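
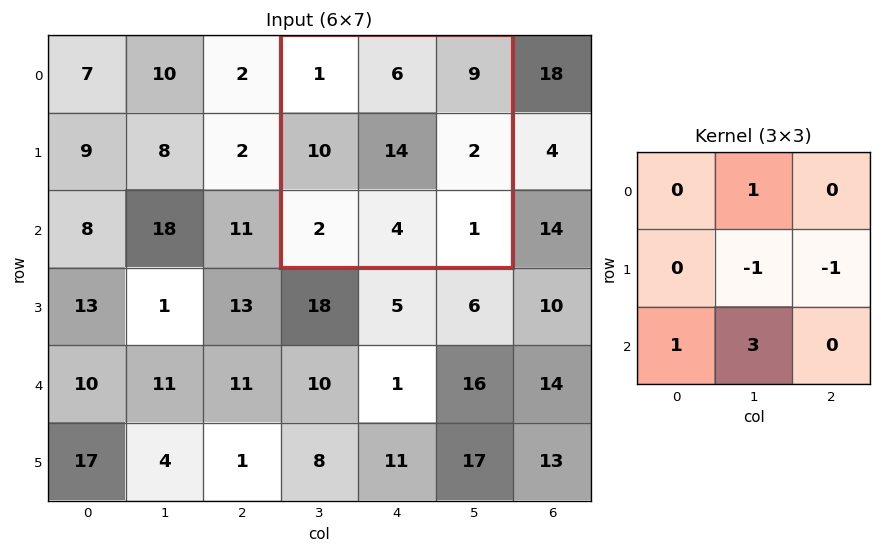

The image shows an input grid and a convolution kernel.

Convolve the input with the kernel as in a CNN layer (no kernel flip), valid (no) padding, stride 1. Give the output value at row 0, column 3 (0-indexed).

The receptive field on the input at this output position is [1 6 9 / 10 14 2 / 2 4 1]. Elementwise product with the kernel and sum: 6·1 + 14·-1 + 2·-1 + 2·1 + 4·3.

4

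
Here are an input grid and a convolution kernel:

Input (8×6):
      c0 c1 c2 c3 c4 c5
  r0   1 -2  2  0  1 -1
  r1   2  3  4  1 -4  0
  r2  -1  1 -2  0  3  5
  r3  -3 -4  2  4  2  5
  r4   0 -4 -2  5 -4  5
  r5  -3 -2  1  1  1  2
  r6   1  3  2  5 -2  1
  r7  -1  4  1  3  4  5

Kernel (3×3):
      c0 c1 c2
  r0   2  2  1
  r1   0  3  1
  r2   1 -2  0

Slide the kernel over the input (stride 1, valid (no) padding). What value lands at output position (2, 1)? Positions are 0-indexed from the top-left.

8

The receptive field on the input at this output position is [1 -2 0 / -4 2 4 / -4 -2 5]. Elementwise product with the kernel and sum: 1·2 + -2·2 + 0·1 + 2·3 + 4·1 + -4·1 + -2·-2.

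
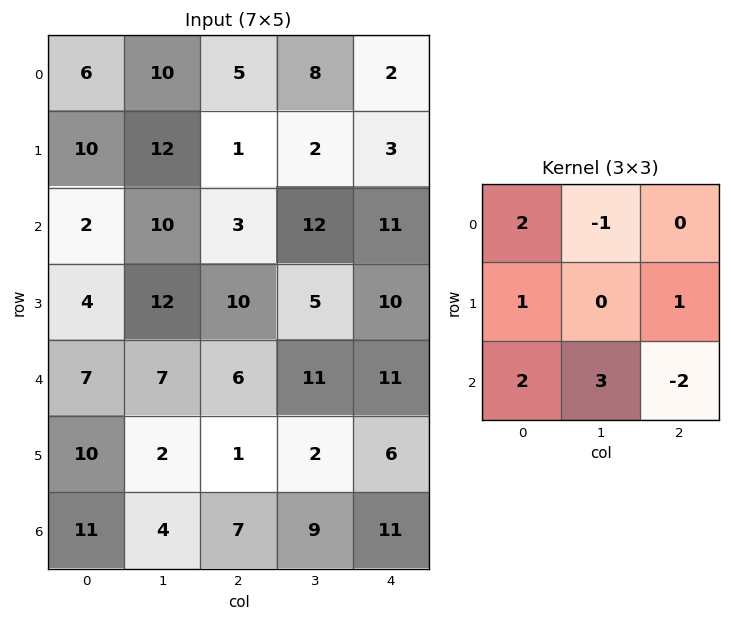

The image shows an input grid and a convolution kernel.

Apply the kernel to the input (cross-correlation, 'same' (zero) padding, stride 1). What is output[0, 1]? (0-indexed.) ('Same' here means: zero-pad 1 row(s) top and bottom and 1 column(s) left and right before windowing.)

65

The receptive field on the zero-padded input at this output position is [0 0 0 / 6 10 5 / 10 12 1]. Elementwise product with the kernel and sum: 0·2 + 0·-1 + 6·1 + 5·1 + 10·2 + 12·3 + 1·-2.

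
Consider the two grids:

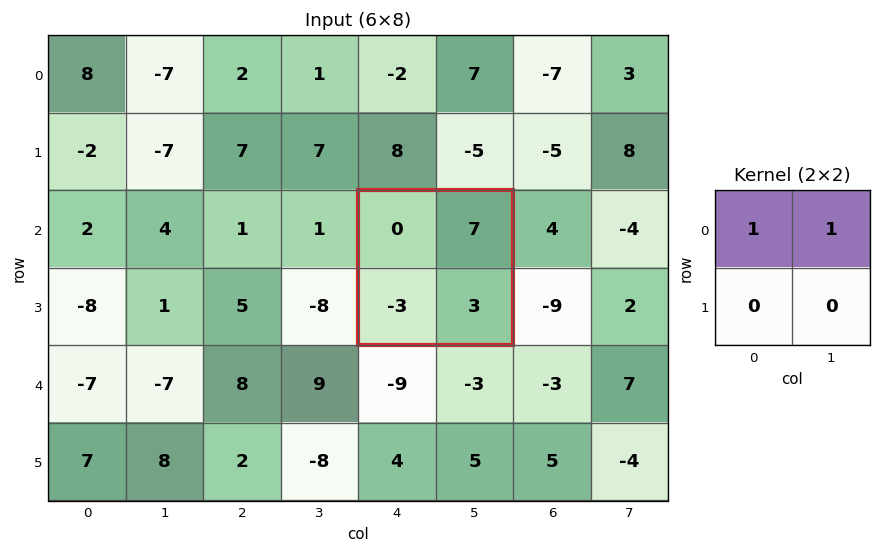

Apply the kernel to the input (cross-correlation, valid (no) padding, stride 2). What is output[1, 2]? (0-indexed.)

7

The receptive field on the input at this output position is [0 7 / -3 3]. Elementwise product with the kernel and sum: 0·1 + 7·1.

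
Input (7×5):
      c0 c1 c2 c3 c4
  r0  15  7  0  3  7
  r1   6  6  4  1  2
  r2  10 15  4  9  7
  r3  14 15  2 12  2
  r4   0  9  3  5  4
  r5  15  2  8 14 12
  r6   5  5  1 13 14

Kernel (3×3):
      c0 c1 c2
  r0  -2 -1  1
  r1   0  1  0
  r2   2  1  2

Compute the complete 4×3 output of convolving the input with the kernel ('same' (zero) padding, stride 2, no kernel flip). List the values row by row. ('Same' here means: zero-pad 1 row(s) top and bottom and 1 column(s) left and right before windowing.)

33 18 11
54 45 29
20 23 18
-8 3 -26

Output[0,0]: The receptive field on the zero-padded input at this output position is [0 0 0 / 0 15 7 / 0 6 6]. Elementwise product with the kernel and sum: 0·-2 + 0·-1 + 0·1 + 15·1 + 0·2 + 6·1 + 6·2.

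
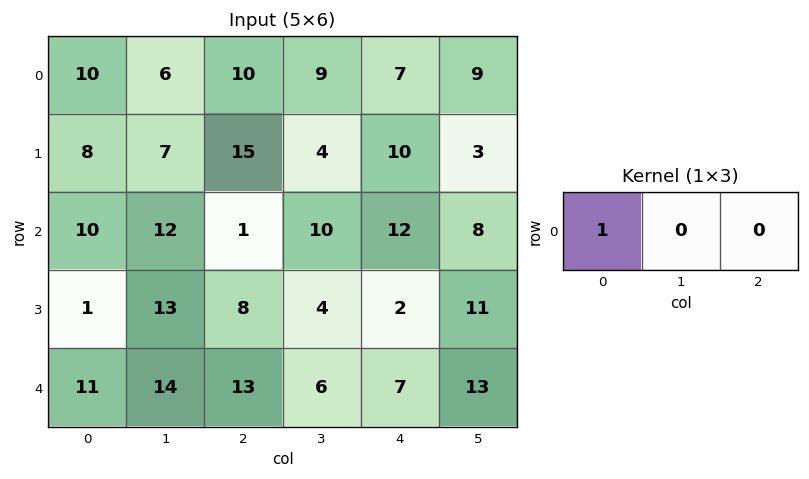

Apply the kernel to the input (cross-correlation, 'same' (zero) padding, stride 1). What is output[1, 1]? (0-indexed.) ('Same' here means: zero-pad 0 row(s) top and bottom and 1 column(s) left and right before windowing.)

8

The receptive field on the zero-padded input at this output position is [8 7 15]. Elementwise product with the kernel and sum: 8·1.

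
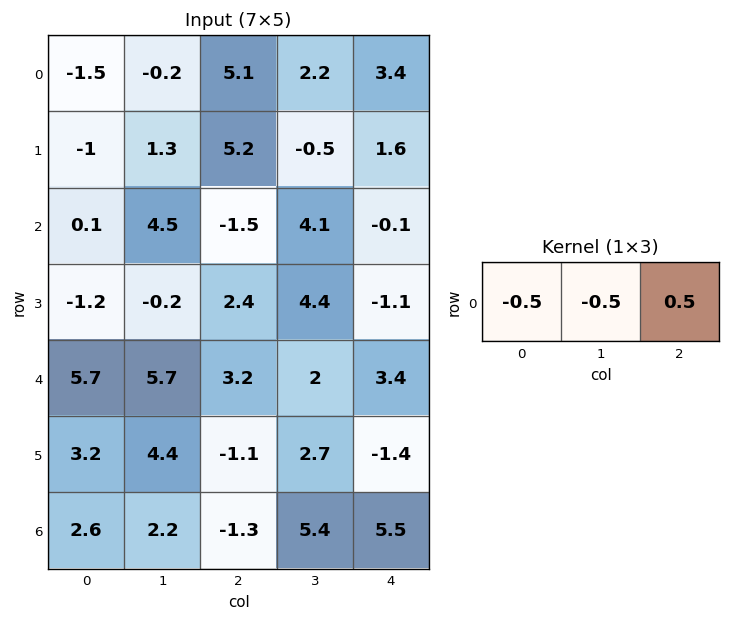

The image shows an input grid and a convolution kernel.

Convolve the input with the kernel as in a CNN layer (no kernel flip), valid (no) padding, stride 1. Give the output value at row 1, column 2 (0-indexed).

-1.55

The receptive field on the input at this output position is [5.2 -0.5 1.6]. Elementwise product with the kernel and sum: 5.2·-0.5 + -0.5·-0.5 + 1.6·0.5.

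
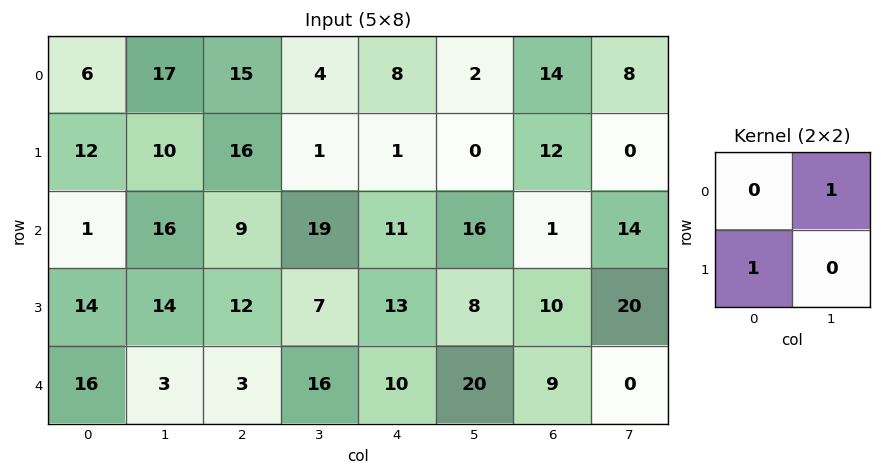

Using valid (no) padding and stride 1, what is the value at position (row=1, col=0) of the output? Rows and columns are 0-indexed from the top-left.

The receptive field on the input at this output position is [12 10 / 1 16]. Elementwise product with the kernel and sum: 10·1 + 1·1.

11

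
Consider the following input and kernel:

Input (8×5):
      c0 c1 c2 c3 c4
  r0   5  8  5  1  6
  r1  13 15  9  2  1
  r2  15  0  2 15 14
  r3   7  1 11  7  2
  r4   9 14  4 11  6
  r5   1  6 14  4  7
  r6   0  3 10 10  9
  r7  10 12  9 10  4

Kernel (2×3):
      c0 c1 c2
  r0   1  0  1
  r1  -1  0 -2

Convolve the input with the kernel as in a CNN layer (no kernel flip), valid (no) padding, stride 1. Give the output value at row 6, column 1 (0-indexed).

-19

The receptive field on the input at this output position is [3 10 10 / 12 9 10]. Elementwise product with the kernel and sum: 3·1 + 10·1 + 12·-1 + 10·-2.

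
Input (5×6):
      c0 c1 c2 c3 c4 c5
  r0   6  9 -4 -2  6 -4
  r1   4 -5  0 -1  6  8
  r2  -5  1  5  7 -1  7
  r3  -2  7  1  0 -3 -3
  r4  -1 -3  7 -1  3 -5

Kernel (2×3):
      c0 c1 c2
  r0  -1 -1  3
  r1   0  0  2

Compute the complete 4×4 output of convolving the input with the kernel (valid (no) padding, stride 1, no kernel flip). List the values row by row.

Output[0,0]: The receptive field on the input at this output position is [6 9 -4 / 4 -5 0]. Elementwise product with the kernel and sum: 6·-1 + 9·-1 + -4·3 + 0·2.

-27 -13 36 0
11 16 17 33
21 15 -21 9
12 -10 -4 -16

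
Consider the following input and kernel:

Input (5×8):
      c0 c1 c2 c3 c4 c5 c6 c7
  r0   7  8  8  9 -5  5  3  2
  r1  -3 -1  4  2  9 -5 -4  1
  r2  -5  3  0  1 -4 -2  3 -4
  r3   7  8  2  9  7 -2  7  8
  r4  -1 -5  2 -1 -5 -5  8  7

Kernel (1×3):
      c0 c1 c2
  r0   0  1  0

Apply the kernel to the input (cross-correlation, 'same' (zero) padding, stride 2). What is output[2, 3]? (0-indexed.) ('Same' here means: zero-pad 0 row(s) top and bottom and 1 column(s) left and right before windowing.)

8

The receptive field on the zero-padded input at this output position is [-5 8 7]. Elementwise product with the kernel and sum: 8·1.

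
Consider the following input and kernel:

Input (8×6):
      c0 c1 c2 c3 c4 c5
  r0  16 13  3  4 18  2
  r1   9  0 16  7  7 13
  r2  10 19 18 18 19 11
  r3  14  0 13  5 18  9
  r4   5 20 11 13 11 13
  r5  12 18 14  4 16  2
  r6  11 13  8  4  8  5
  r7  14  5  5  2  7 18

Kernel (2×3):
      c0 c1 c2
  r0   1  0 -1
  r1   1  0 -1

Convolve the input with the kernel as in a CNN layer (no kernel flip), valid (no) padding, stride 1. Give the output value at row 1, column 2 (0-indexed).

8

The receptive field on the input at this output position is [16 7 7 / 18 18 19]. Elementwise product with the kernel and sum: 16·1 + 7·-1 + 18·1 + 19·-1.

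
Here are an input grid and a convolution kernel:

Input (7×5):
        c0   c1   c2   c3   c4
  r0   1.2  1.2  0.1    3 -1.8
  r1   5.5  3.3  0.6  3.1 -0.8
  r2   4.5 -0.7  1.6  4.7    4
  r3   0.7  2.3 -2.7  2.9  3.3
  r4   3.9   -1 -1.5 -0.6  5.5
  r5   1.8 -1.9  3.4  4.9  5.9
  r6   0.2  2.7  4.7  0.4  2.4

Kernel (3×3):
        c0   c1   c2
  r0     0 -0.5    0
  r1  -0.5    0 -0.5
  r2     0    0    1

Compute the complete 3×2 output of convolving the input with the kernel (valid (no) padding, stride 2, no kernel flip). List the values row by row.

-2.05 2.6
-0.15 2.85
2.6 -1.95

Output[0,0]: The receptive field on the input at this output position is [1.2 1.2 0.1 / 5.5 3.3 0.6 / 4.5 -0.7 1.6]. Elementwise product with the kernel and sum: 1.2·-0.5 + 5.5·-0.5 + 0.6·-0.5 + 1.6·1.
Output[0,1]: The receptive field on the input at this output position is [0.1 3 -1.8 / 0.6 3.1 -0.8 / 1.6 4.7 4]. Elementwise product with the kernel and sum: 3·-0.5 + 0.6·-0.5 + -0.8·-0.5 + 4·1.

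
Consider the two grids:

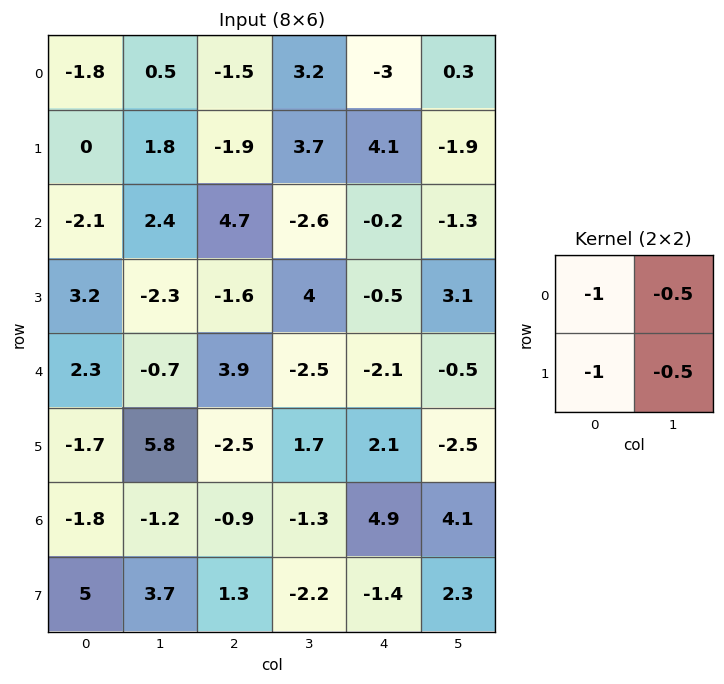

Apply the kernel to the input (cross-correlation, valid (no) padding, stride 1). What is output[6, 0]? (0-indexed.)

-4.45

The receptive field on the input at this output position is [-1.8 -1.2 / 5 3.7]. Elementwise product with the kernel and sum: -1.8·-1 + -1.2·-0.5 + 5·-1 + 3.7·-0.5.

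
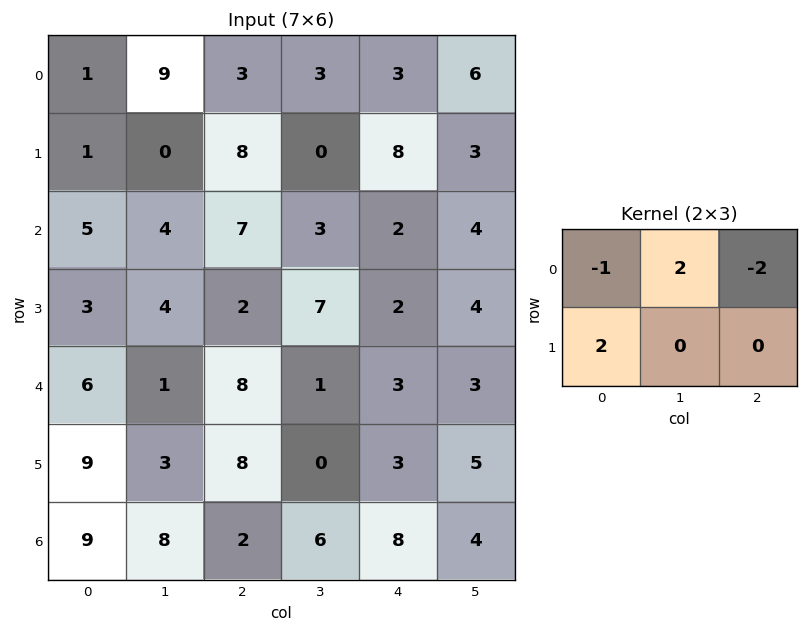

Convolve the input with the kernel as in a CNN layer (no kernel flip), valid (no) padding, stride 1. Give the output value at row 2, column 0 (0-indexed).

The receptive field on the input at this output position is [5 4 7 / 3 4 2]. Elementwise product with the kernel and sum: 5·-1 + 4·2 + 7·-2 + 3·2.

-5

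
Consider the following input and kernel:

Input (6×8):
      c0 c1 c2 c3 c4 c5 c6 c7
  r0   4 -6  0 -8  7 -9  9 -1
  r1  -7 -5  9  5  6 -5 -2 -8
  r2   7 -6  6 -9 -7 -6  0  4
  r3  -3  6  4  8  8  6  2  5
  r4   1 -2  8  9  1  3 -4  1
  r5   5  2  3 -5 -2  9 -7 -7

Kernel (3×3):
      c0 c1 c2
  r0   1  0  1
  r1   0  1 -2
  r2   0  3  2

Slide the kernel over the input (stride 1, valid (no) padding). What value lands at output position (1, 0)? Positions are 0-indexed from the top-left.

The receptive field on the input at this output position is [-7 -5 9 / 7 -6 6 / -3 6 4]. Elementwise product with the kernel and sum: -7·1 + 9·1 + -6·1 + 6·-2 + 6·3 + 4·2.

10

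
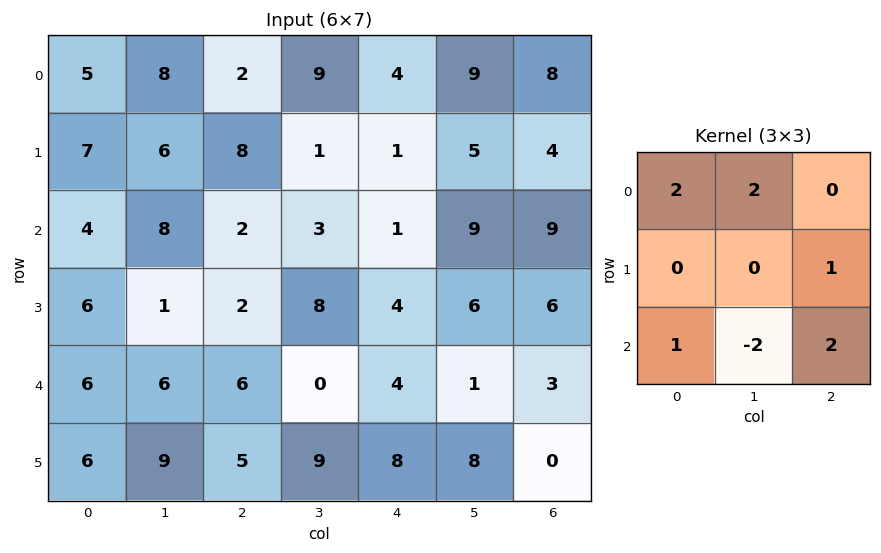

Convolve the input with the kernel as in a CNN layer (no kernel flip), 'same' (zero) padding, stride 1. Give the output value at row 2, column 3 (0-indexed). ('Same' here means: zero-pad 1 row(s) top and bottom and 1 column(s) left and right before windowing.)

13

The receptive field on the zero-padded input at this output position is [8 1 1 / 2 3 1 / 2 8 4]. Elementwise product with the kernel and sum: 8·2 + 1·2 + 1·1 + 2·1 + 8·-2 + 4·2.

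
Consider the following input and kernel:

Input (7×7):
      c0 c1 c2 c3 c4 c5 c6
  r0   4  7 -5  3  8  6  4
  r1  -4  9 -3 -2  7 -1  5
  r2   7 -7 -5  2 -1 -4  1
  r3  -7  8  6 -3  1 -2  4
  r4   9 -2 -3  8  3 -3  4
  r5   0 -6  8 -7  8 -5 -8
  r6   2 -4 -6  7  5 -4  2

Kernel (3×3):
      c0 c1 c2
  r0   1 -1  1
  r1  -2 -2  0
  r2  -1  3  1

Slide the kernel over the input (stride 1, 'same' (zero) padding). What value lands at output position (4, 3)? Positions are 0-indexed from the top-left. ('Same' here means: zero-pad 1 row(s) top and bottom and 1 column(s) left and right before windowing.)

The receptive field on the zero-padded input at this output position is [6 -3 1 / -3 8 3 / 8 -7 8]. Elementwise product with the kernel and sum: 6·1 + -3·-1 + 1·1 + -3·-2 + 8·-2 + 8·-1 + -7·3 + 8·1.

-21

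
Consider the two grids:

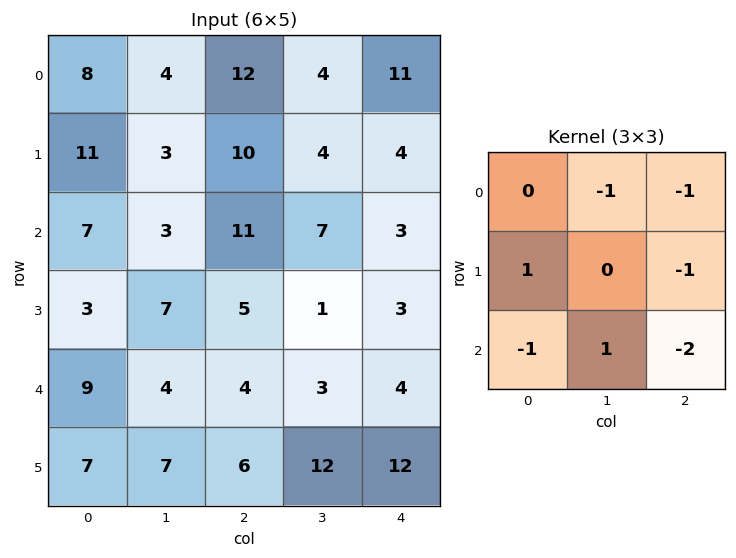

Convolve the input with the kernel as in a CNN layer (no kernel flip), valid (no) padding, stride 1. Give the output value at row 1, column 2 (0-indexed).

The receptive field on the input at this output position is [10 4 4 / 11 7 3 / 5 1 3]. Elementwise product with the kernel and sum: 4·-1 + 4·-1 + 11·1 + 3·-1 + 5·-1 + 1·1 + 3·-2.

-10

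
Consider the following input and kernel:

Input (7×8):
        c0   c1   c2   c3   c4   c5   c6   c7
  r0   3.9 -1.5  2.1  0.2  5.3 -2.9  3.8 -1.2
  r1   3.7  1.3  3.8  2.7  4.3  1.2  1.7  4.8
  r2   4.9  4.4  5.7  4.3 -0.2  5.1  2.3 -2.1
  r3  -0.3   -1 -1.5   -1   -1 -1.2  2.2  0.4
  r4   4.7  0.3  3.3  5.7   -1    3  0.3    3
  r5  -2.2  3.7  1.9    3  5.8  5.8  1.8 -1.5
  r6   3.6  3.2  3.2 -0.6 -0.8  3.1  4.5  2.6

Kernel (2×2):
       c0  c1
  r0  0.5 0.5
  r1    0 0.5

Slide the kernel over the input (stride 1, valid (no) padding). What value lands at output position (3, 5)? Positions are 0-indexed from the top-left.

The receptive field on the input at this output position is [-1.2 2.2 / 3 0.3]. Elementwise product with the kernel and sum: -1.2·0.5 + 2.2·0.5 + 0.3·0.5.

0.65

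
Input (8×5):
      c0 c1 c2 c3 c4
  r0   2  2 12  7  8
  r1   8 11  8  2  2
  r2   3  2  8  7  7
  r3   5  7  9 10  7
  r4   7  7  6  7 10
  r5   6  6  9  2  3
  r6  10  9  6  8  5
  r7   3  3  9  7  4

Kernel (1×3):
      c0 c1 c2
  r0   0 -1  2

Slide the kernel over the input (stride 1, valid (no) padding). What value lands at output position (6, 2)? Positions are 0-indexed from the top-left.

2

The receptive field on the input at this output position is [6 8 5]. Elementwise product with the kernel and sum: 8·-1 + 5·2.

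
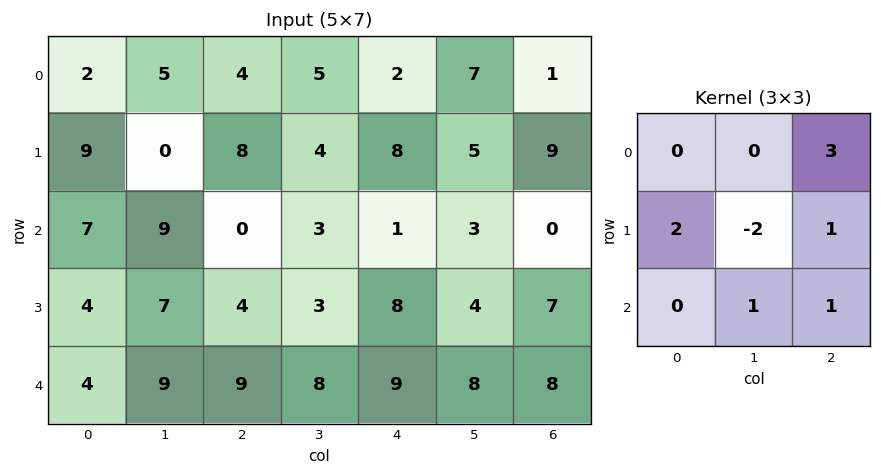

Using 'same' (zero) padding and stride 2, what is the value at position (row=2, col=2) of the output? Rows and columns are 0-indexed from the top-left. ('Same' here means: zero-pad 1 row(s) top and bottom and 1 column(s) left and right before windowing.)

18

The receptive field on the zero-padded input at this output position is [3 8 4 / 8 9 8 / 0 0 0]. Elementwise product with the kernel and sum: 4·3 + 8·2 + 9·-2 + 8·1 + 0·1 + 0·1.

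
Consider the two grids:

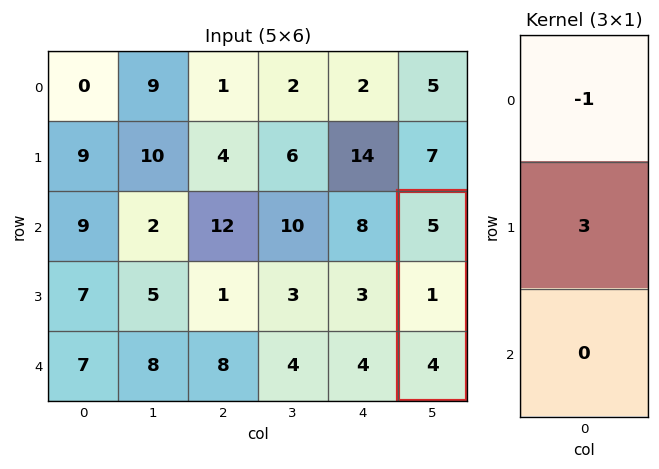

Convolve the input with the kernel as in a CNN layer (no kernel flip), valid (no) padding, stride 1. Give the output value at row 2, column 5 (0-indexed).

The receptive field on the input at this output position is [5 / 1 / 4]. Elementwise product with the kernel and sum: 5·-1 + 1·3.

-2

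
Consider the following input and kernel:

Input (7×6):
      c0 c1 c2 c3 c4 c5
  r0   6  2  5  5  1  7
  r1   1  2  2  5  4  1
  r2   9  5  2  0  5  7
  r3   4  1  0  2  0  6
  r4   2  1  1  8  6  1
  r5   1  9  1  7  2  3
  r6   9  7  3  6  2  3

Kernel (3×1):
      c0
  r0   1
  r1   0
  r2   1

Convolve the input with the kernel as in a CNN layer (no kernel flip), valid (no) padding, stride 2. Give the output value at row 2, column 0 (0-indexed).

The receptive field on the input at this output position is [2 / 1 / 9]. Elementwise product with the kernel and sum: 2·1 + 9·1.

11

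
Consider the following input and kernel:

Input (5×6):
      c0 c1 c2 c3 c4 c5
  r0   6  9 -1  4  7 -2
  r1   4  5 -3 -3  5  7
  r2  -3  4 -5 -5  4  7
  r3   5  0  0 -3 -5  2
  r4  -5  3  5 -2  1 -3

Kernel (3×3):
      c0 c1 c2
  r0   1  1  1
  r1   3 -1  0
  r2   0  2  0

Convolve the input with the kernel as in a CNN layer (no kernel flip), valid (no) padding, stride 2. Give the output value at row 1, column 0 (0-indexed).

17

The receptive field on the input at this output position is [-3 4 -5 / 5 0 0 / -5 3 5]. Elementwise product with the kernel and sum: -3·1 + 4·1 + -5·1 + 5·3 + 0·-1 + 3·2.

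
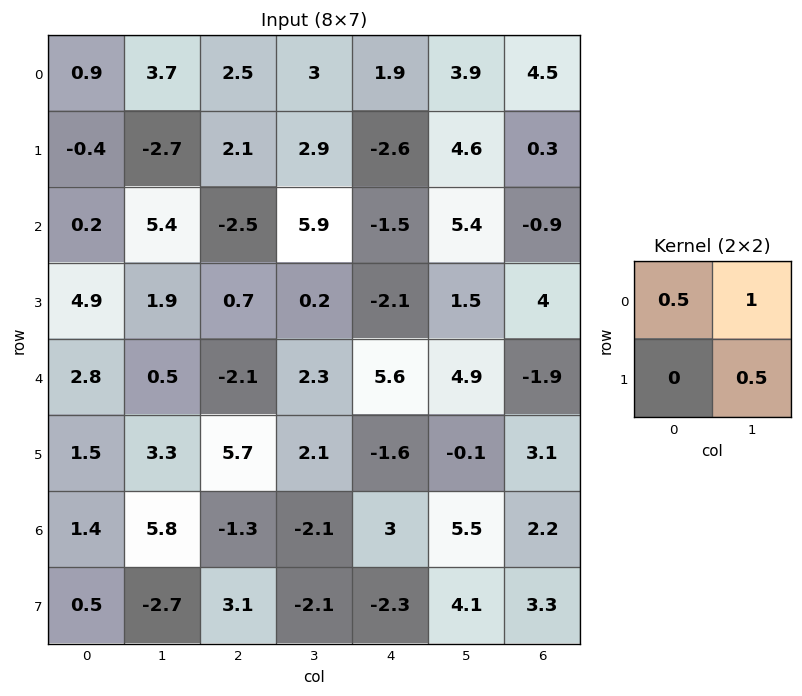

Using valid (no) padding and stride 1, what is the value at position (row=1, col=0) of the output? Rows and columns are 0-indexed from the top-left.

-0.2

The receptive field on the input at this output position is [-0.4 -2.7 / 0.2 5.4]. Elementwise product with the kernel and sum: -0.4·0.5 + -2.7·1 + 5.4·0.5.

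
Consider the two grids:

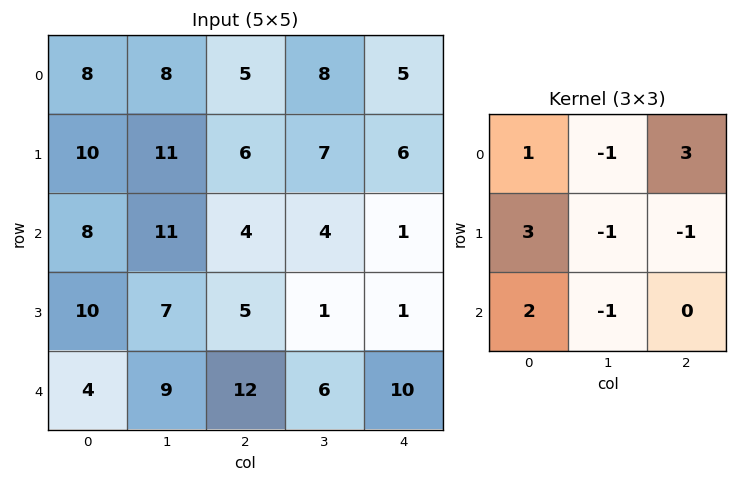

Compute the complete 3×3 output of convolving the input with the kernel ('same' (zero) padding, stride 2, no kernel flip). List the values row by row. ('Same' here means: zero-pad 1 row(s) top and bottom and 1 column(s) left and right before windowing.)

-26 27 27
-6 60 13
-2 14 8

Output[0,0]: The receptive field on the zero-padded input at this output position is [0 0 0 / 0 8 8 / 0 10 11]. Elementwise product with the kernel and sum: 0·1 + 0·-1 + 0·3 + 0·3 + 8·-1 + 8·-1 + 0·2 + 10·-1.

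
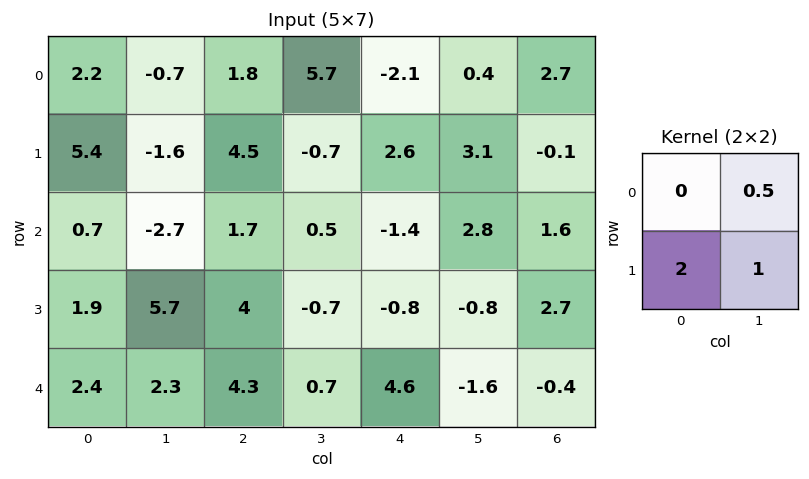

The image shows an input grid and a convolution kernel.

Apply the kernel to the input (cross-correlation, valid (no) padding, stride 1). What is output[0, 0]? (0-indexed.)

8.85

The receptive field on the input at this output position is [2.2 -0.7 / 5.4 -1.6]. Elementwise product with the kernel and sum: -0.7·0.5 + 5.4·2 + -1.6·1.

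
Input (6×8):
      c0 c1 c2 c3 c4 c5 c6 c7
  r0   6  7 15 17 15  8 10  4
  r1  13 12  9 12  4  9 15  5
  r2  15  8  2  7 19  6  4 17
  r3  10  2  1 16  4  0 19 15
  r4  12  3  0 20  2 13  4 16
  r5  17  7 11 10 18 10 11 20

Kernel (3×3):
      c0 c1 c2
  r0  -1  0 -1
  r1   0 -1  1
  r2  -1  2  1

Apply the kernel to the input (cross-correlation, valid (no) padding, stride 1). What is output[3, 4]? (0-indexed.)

The receptive field on the input at this output position is [4 0 19 / 2 13 4 / 18 10 11]. Elementwise product with the kernel and sum: 4·-1 + 19·-1 + 13·-1 + 4·1 + 18·-1 + 10·2 + 11·1.

-19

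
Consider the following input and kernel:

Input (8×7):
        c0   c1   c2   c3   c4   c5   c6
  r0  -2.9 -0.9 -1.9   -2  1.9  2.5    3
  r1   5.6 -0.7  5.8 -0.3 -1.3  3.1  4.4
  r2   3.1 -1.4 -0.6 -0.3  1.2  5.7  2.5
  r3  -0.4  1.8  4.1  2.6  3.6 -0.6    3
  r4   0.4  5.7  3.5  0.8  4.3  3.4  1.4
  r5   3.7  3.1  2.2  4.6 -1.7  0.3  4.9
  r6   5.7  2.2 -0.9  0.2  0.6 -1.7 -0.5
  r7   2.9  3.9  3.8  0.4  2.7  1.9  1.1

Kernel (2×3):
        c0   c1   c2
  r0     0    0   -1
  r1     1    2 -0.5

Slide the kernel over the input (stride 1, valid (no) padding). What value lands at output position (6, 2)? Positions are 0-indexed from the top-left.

2.65

The receptive field on the input at this output position is [-0.9 0.2 0.6 / 3.8 0.4 2.7]. Elementwise product with the kernel and sum: 0.6·-1 + 3.8·1 + 0.4·2 + 2.7·-0.5.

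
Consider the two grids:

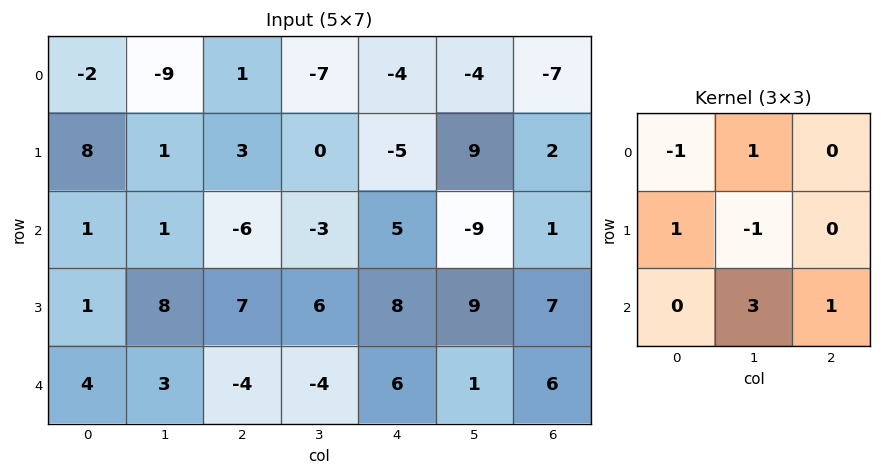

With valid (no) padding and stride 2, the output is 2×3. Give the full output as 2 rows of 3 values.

Output[0,0]: The receptive field on the input at this output position is [-2 -9 1 / 8 1 3 / 1 1 -6]. Elementwise product with the kernel and sum: -2·-1 + -9·1 + 8·1 + 1·-1 + 1·3 + -6·1.

-3 -9 -40
-2 -2 -6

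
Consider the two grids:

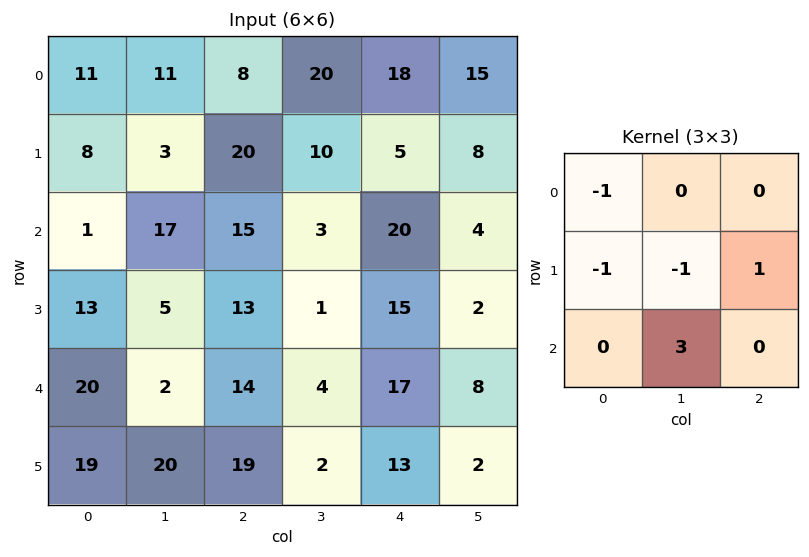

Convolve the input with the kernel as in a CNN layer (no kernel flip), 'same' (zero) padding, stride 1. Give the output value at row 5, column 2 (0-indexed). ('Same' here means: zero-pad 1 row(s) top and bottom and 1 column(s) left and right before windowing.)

The receptive field on the zero-padded input at this output position is [2 14 4 / 20 19 2 / 0 0 0]. Elementwise product with the kernel and sum: 2·-1 + 20·-1 + 19·-1 + 2·1 + 0·3.

-39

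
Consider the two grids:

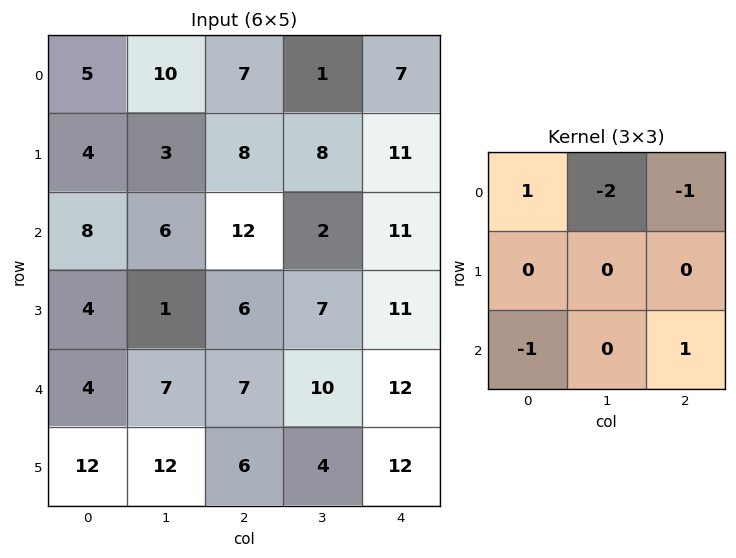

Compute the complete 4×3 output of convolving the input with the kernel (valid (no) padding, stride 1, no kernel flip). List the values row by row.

-18 -9 -3
-8 -15 -14
-13 -17 2
-10 -26 -13

Output[0,0]: The receptive field on the input at this output position is [5 10 7 / 4 3 8 / 8 6 12]. Elementwise product with the kernel and sum: 5·1 + 10·-2 + 7·-1 + 8·-1 + 12·1.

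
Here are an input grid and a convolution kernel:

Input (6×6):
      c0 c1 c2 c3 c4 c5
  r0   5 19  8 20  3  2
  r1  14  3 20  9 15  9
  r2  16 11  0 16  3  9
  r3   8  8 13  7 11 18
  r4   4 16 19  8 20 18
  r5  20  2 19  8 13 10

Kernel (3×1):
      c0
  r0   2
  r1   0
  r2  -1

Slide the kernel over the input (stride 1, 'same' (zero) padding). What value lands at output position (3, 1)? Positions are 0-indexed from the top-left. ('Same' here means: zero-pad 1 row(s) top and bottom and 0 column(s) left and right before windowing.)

The receptive field on the zero-padded input at this output position is [11 / 8 / 16]. Elementwise product with the kernel and sum: 11·2 + 16·-1.

6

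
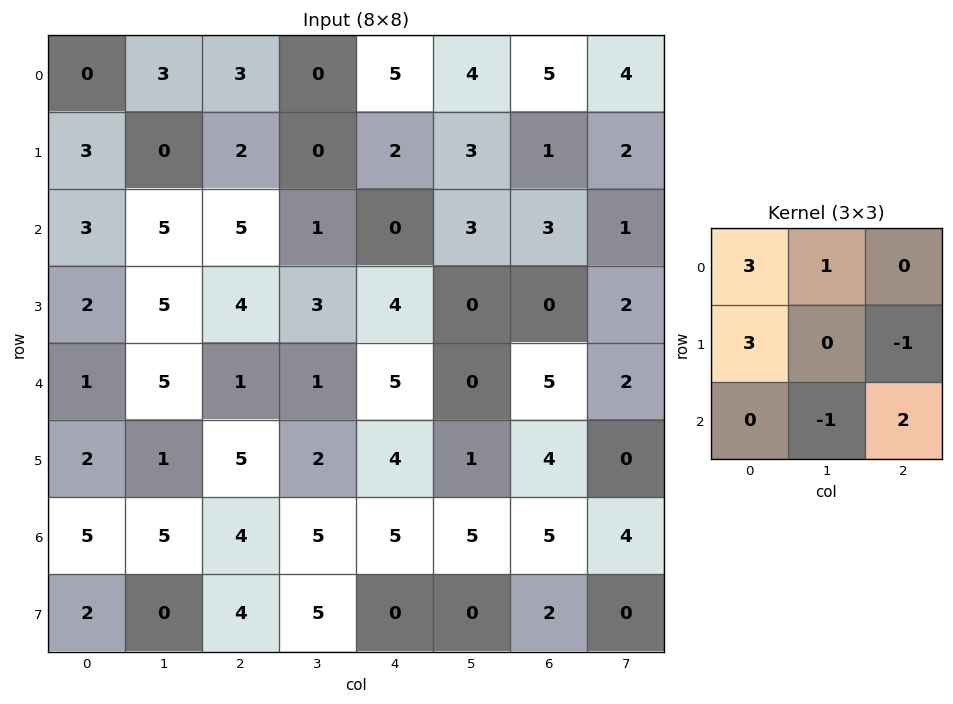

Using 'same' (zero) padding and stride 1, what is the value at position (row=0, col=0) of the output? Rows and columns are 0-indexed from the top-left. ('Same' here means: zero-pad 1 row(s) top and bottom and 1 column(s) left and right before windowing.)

The receptive field on the zero-padded input at this output position is [0 0 0 / 0 0 3 / 0 3 0]. Elementwise product with the kernel and sum: 0·3 + 0·1 + 0·3 + 3·-1 + 3·-1 + 0·2.

-6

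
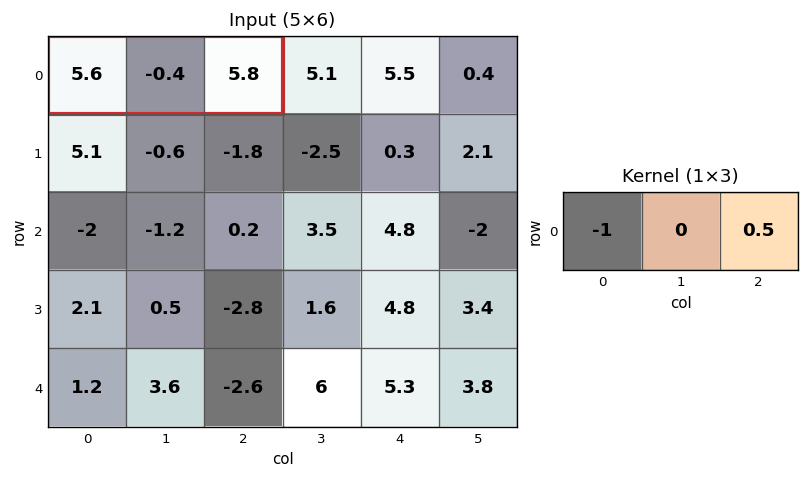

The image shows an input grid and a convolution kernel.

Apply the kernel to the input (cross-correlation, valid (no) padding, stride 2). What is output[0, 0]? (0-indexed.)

The receptive field on the input at this output position is [5.6 -0.4 5.8]. Elementwise product with the kernel and sum: 5.6·-1 + 5.8·0.5.

-2.7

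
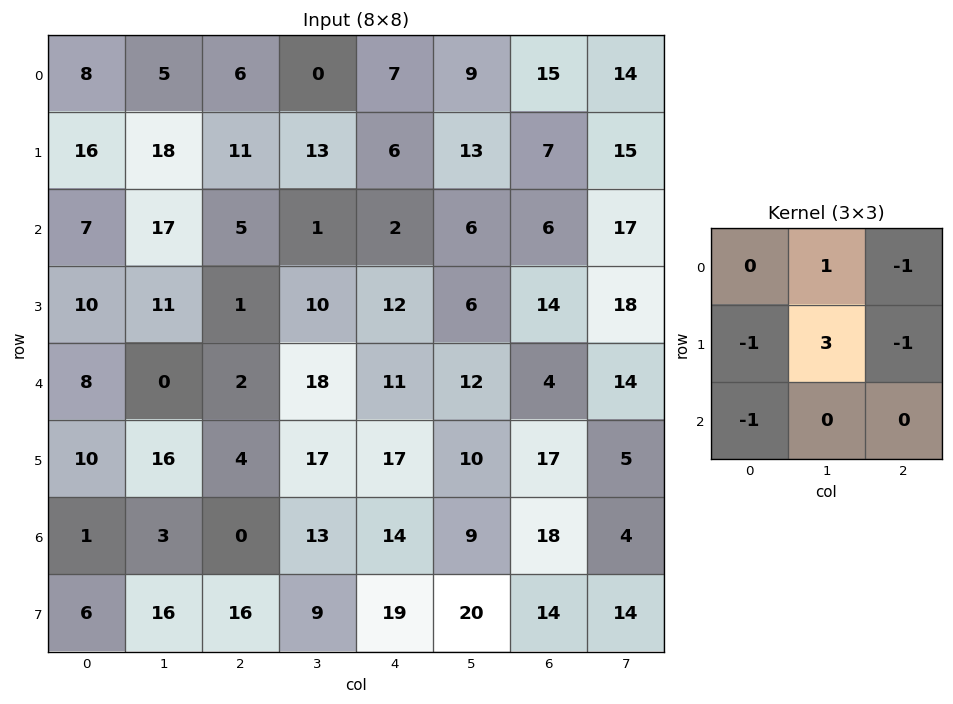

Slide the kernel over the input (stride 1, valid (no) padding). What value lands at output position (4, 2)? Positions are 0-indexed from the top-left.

The receptive field on the input at this output position is [2 18 11 / 4 17 17 / 0 13 14]. Elementwise product with the kernel and sum: 18·1 + 11·-1 + 4·-1 + 17·3 + 17·-1 + 0·-1.

37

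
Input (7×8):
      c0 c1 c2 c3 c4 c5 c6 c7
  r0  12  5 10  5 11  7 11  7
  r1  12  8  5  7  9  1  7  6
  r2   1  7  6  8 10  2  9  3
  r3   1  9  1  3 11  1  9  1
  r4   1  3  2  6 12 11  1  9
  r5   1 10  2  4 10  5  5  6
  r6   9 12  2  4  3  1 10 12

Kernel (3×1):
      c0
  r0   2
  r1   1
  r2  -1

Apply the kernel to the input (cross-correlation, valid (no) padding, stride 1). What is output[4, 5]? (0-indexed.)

26

The receptive field on the input at this output position is [11 / 5 / 1]. Elementwise product with the kernel and sum: 11·2 + 5·1 + 1·-1.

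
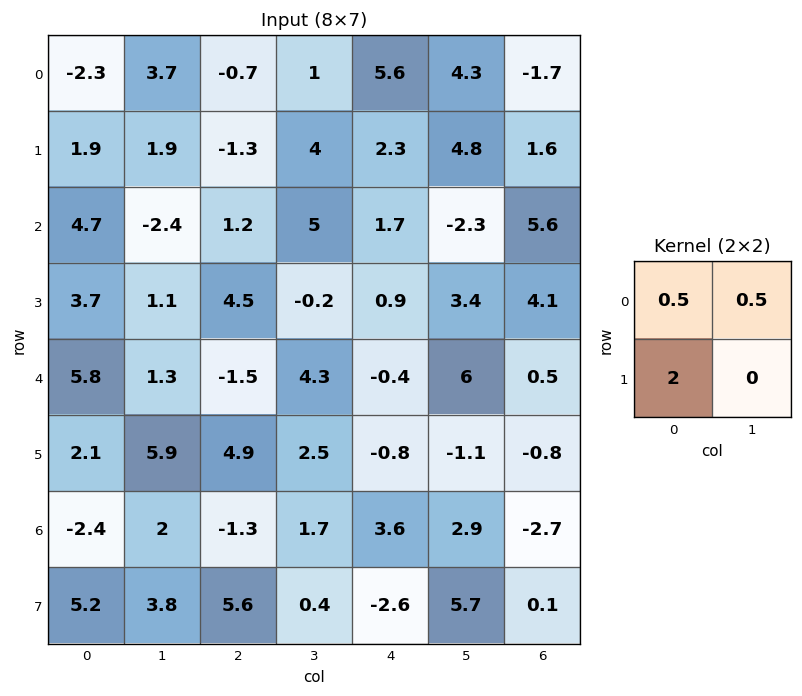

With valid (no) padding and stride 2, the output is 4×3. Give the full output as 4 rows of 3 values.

Output[0,0]: The receptive field on the input at this output position is [-2.3 3.7 / 1.9 1.9]. Elementwise product with the kernel and sum: -2.3·0.5 + 3.7·0.5 + 1.9·2.
Output[0,1]: The receptive field on the input at this output position is [-0.7 1 / -1.3 4]. Elementwise product with the kernel and sum: -0.7·0.5 + 1·0.5 + -1.3·2.

4.5 -2.45 9.55
8.55 12.1 1.5
7.75 11.2 1.2
10.2 11.4 -1.95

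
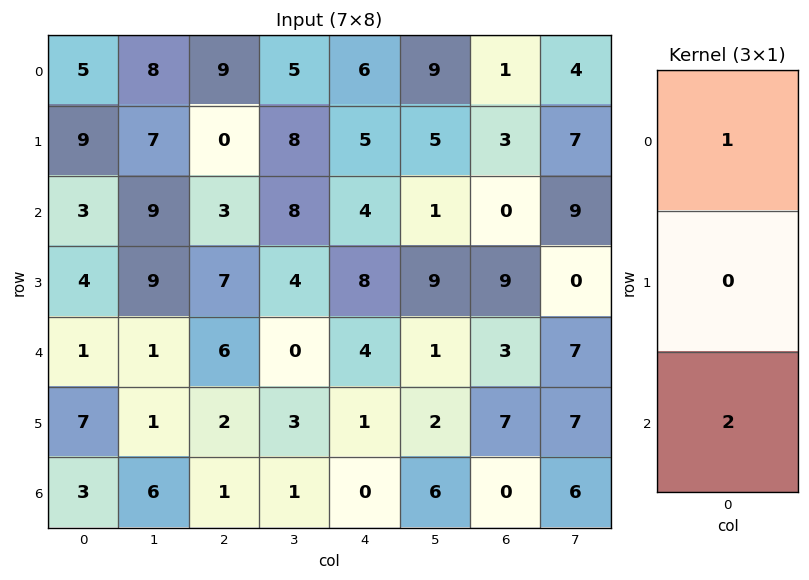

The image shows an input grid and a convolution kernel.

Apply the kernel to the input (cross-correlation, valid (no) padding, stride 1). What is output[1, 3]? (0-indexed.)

16

The receptive field on the input at this output position is [8 / 8 / 4]. Elementwise product with the kernel and sum: 8·1 + 4·2.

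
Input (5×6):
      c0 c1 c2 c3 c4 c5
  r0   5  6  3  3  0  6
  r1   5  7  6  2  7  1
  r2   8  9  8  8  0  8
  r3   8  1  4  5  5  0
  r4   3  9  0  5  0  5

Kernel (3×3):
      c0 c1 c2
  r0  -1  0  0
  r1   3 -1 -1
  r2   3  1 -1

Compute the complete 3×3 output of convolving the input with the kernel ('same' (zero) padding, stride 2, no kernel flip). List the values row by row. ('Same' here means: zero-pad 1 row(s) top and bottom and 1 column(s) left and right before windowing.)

Output[0,0]: The receptive field on the zero-padded input at this output position is [0 0 0 / 0 5 6 / 0 5 7]. Elementwise product with the kernel and sum: 0·-1 + 0·3 + 5·-1 + 6·-1 + 0·3 + 5·1 + 7·-1.

-13 37 15
-10 6 34
-12 21 5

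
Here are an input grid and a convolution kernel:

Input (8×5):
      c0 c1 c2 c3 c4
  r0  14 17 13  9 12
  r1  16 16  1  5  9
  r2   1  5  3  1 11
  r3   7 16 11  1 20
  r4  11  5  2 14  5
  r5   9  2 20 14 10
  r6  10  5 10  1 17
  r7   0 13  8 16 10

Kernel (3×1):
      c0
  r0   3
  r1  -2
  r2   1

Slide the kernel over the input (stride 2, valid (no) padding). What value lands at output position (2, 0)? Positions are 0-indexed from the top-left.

The receptive field on the input at this output position is [11 / 9 / 10]. Elementwise product with the kernel and sum: 11·3 + 9·-2 + 10·1.

25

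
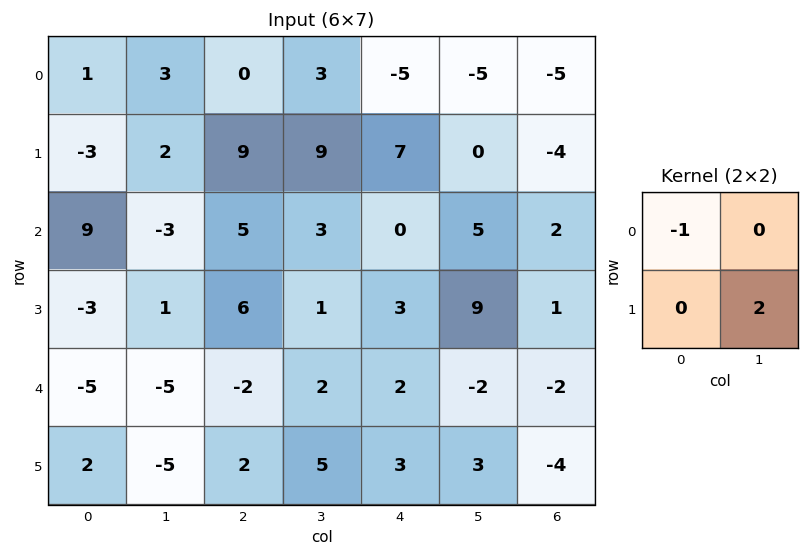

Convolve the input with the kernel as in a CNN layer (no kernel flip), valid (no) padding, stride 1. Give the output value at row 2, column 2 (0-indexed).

The receptive field on the input at this output position is [5 3 / 6 1]. Elementwise product with the kernel and sum: 5·-1 + 1·2.

-3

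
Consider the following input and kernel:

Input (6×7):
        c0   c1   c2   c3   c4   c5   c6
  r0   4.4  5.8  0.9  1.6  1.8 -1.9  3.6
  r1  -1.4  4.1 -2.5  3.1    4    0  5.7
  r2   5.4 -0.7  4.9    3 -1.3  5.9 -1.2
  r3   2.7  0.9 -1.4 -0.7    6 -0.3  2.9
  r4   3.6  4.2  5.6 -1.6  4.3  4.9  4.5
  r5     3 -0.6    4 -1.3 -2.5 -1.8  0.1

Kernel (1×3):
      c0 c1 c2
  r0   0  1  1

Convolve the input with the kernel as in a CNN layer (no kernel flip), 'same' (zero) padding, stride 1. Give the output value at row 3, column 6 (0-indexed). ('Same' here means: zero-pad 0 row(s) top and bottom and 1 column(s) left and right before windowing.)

The receptive field on the zero-padded input at this output position is [-0.3 2.9 0]. Elementwise product with the kernel and sum: 2.9·1 + 0·1.

2.9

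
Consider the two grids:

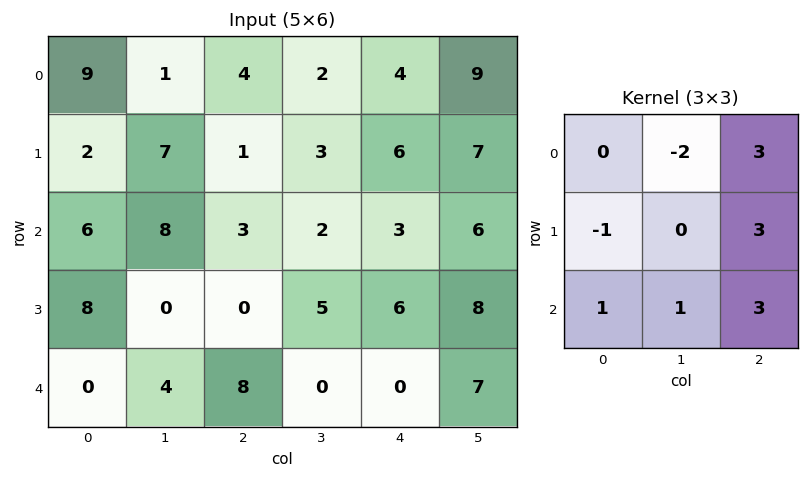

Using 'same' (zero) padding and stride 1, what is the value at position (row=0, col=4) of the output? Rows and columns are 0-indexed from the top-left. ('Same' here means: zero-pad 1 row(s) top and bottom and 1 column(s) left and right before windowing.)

The receptive field on the zero-padded input at this output position is [0 0 0 / 2 4 9 / 3 6 7]. Elementwise product with the kernel and sum: 0·-2 + 0·3 + 2·-1 + 9·3 + 3·1 + 6·1 + 7·3.

55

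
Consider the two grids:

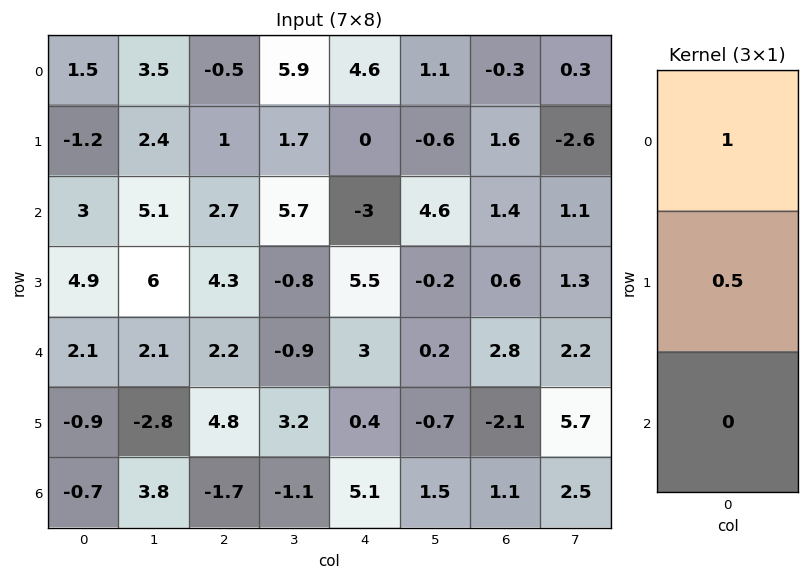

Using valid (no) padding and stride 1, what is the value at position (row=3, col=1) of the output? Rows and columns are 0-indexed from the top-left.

The receptive field on the input at this output position is [6 / 2.1 / -2.8]. Elementwise product with the kernel and sum: 6·1 + 2.1·0.5.

7.05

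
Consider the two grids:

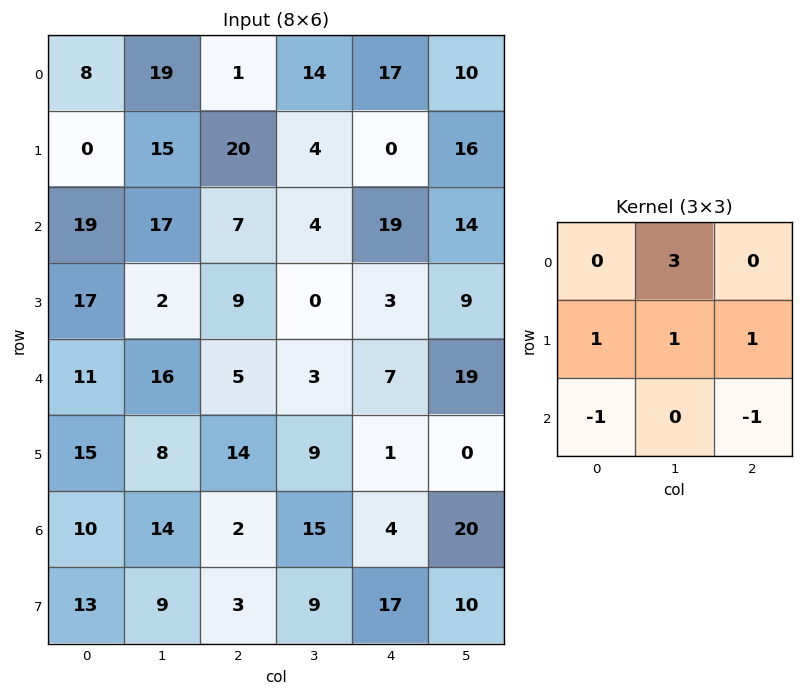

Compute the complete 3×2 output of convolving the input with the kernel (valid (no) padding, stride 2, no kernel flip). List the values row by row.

Output[0,0]: The receptive field on the input at this output position is [8 19 1 / 0 15 20 / 19 17 7]. Elementwise product with the kernel and sum: 19·3 + 0·1 + 15·1 + 20·1 + 19·-1 + 7·-1.
Output[0,1]: The receptive field on the input at this output position is [1 14 17 / 20 4 0 / 7 4 19]. Elementwise product with the kernel and sum: 14·3 + 20·1 + 4·1 + 0·1 + 7·-1 + 19·-1.

66 40
63 12
73 27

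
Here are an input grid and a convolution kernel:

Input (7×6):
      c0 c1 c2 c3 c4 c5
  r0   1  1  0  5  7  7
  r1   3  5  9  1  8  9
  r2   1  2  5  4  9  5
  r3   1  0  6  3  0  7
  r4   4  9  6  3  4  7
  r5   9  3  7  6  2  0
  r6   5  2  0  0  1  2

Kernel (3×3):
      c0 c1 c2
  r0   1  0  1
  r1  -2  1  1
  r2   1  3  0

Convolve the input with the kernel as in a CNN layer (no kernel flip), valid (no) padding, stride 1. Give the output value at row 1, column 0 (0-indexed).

18

The receptive field on the input at this output position is [3 5 9 / 1 2 5 / 1 0 6]. Elementwise product with the kernel and sum: 3·1 + 9·1 + 1·-2 + 2·1 + 5·1 + 1·1 + 0·3.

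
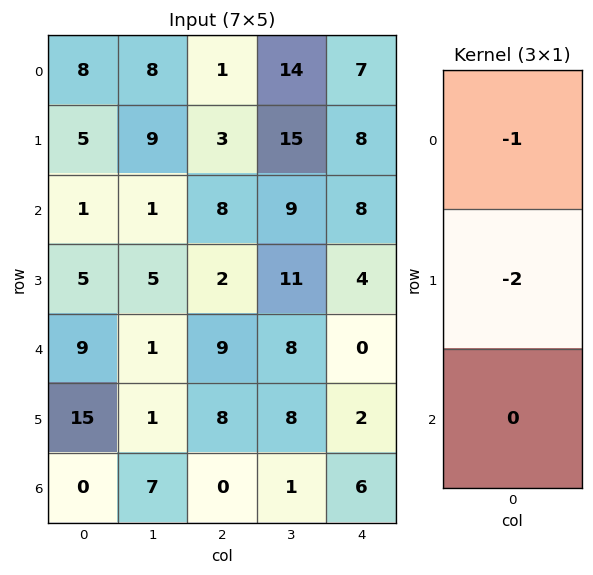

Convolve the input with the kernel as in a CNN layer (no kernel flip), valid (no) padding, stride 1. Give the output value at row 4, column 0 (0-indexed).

-39

The receptive field on the input at this output position is [9 / 15 / 0]. Elementwise product with the kernel and sum: 9·-1 + 15·-2.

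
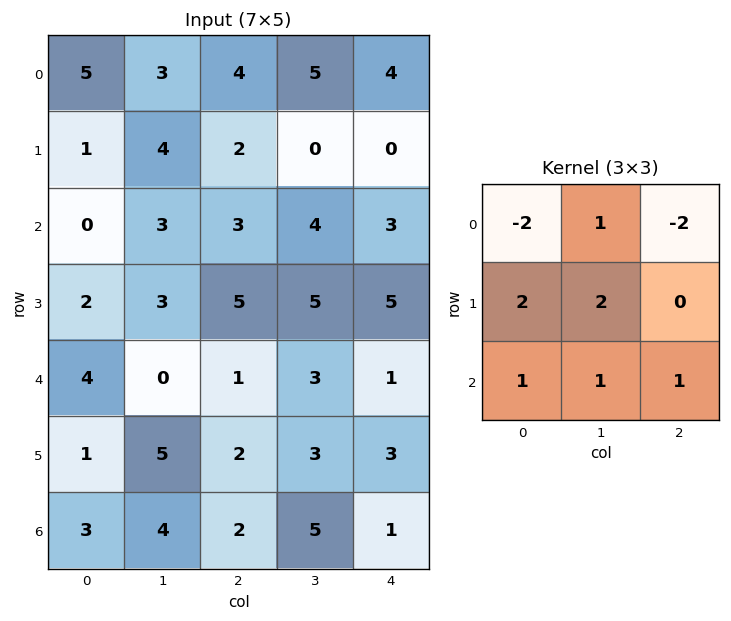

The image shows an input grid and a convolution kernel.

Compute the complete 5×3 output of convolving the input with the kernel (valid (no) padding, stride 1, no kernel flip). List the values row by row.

1 10 3
14 19 25
12 9 17
5 1 1
11 20 17

Output[0,0]: The receptive field on the input at this output position is [5 3 4 / 1 4 2 / 0 3 3]. Elementwise product with the kernel and sum: 5·-2 + 3·1 + 4·-2 + 1·2 + 4·2 + 0·1 + 3·1 + 3·1.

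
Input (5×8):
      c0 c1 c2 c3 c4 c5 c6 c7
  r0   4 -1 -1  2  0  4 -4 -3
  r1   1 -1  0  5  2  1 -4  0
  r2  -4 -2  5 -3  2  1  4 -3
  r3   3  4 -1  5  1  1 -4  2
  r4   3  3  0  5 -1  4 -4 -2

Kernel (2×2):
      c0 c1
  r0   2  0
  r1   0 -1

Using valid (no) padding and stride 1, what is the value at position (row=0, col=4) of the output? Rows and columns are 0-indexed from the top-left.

The receptive field on the input at this output position is [0 4 / 2 1]. Elementwise product with the kernel and sum: 0·2 + 1·-1.

-1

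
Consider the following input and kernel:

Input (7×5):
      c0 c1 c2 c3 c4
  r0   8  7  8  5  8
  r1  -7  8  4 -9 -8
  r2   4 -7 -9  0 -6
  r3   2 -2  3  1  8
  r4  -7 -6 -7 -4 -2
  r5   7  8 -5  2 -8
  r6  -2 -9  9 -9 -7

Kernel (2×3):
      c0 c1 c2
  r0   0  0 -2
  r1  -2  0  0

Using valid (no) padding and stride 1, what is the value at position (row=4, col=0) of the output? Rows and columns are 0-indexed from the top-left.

The receptive field on the input at this output position is [-7 -6 -7 / 7 8 -5]. Elementwise product with the kernel and sum: -7·-2 + 7·-2.

0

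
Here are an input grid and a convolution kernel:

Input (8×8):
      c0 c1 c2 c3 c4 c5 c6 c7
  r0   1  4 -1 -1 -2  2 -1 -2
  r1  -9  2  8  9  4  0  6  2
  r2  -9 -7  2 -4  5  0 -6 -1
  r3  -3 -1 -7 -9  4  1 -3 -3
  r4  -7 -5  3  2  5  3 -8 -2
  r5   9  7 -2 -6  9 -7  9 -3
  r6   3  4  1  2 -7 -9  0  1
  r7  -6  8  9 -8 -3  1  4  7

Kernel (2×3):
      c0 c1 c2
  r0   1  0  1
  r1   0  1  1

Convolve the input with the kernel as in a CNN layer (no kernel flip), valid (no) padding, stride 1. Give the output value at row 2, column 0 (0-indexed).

-15

The receptive field on the input at this output position is [-9 -7 2 / -3 -1 -7]. Elementwise product with the kernel and sum: -9·1 + 2·1 + -1·1 + -7·1.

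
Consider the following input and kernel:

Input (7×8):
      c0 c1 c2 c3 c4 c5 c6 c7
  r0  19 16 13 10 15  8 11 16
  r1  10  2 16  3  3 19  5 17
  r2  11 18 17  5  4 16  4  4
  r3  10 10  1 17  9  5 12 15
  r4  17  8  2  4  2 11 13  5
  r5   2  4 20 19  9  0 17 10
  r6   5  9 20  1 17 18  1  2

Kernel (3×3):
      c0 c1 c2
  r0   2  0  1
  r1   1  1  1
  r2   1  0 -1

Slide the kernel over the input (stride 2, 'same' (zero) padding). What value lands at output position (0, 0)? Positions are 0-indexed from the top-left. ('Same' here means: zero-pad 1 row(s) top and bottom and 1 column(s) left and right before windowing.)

33

The receptive field on the zero-padded input at this output position is [0 0 0 / 0 19 16 / 0 10 2]. Elementwise product with the kernel and sum: 0·2 + 0·1 + 0·1 + 19·1 + 16·1 + 0·1 + 2·-1.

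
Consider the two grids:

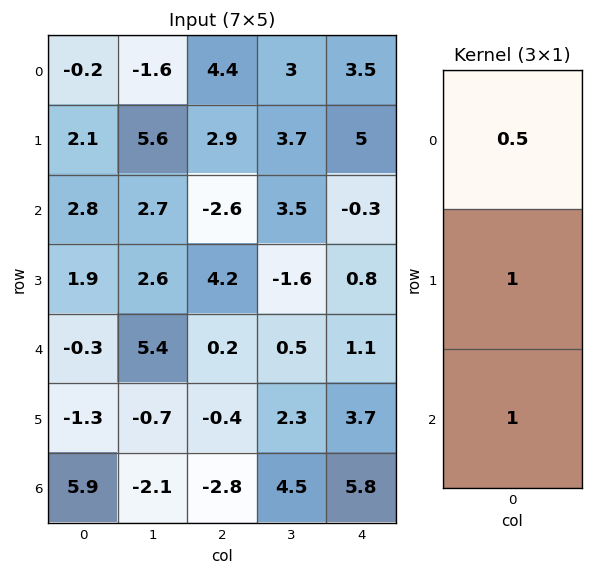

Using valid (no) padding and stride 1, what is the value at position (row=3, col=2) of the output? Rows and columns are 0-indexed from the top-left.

1.9

The receptive field on the input at this output position is [4.2 / 0.2 / -0.4]. Elementwise product with the kernel and sum: 4.2·0.5 + 0.2·1 + -0.4·1.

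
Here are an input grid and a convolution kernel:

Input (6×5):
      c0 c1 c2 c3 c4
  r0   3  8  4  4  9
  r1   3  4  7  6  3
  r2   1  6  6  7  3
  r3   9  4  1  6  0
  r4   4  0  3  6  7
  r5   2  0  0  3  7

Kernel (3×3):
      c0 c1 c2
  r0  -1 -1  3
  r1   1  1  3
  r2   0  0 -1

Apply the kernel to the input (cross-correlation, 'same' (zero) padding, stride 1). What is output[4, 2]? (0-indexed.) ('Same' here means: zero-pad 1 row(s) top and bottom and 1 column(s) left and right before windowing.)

31

The receptive field on the zero-padded input at this output position is [4 1 6 / 0 3 6 / 0 0 3]. Elementwise product with the kernel and sum: 4·-1 + 1·-1 + 6·3 + 0·1 + 3·1 + 6·3 + 3·-1.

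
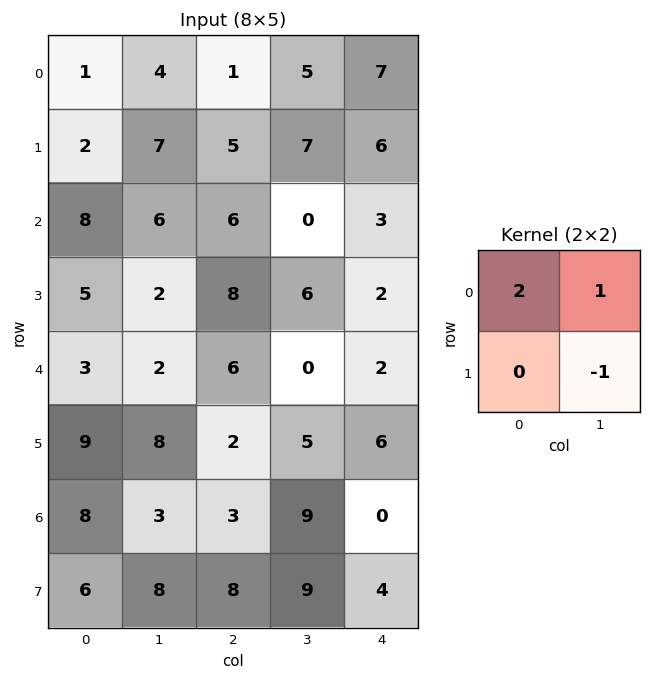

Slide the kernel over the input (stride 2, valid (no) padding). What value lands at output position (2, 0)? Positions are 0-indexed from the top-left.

The receptive field on the input at this output position is [3 2 / 9 8]. Elementwise product with the kernel and sum: 3·2 + 2·1 + 8·-1.

0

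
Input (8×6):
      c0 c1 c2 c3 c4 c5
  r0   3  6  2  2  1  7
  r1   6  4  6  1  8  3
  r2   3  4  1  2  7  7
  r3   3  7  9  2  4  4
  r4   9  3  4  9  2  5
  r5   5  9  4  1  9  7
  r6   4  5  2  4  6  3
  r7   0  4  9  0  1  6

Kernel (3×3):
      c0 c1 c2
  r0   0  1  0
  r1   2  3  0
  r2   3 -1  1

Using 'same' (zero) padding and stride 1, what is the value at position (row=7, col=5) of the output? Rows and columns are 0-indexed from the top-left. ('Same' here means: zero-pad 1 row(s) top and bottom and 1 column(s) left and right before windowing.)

23

The receptive field on the zero-padded input at this output position is [6 3 0 / 1 6 0 / 0 0 0]. Elementwise product with the kernel and sum: 3·1 + 1·2 + 6·3 + 0·3 + 0·-1 + 0·1.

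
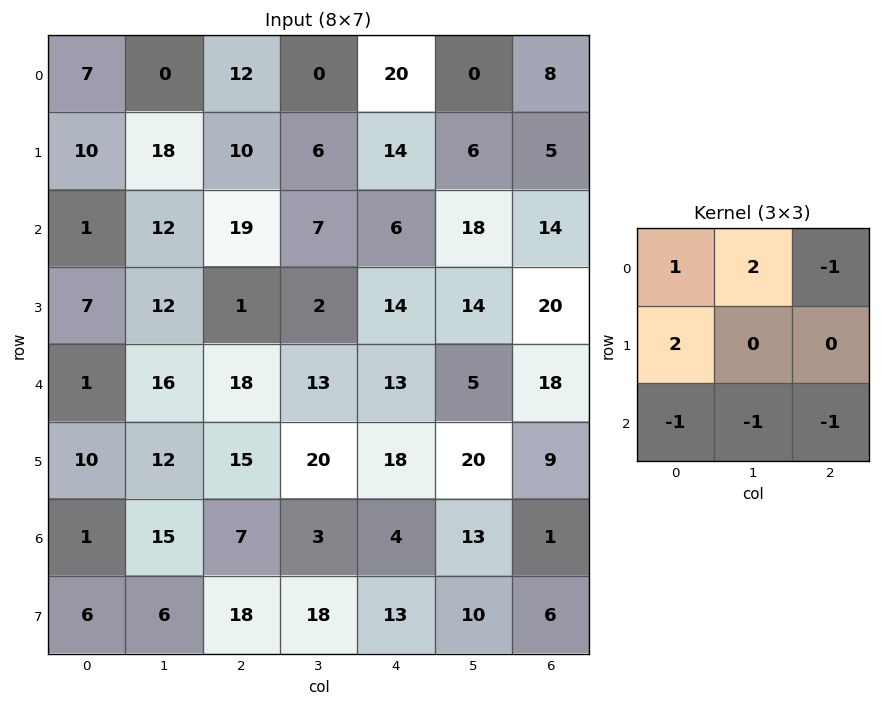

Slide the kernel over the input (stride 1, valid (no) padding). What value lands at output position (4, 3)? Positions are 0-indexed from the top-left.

54

The receptive field on the input at this output position is [13 13 5 / 20 18 20 / 3 4 13]. Elementwise product with the kernel and sum: 13·1 + 13·2 + 5·-1 + 20·2 + 3·-1 + 4·-1 + 13·-1.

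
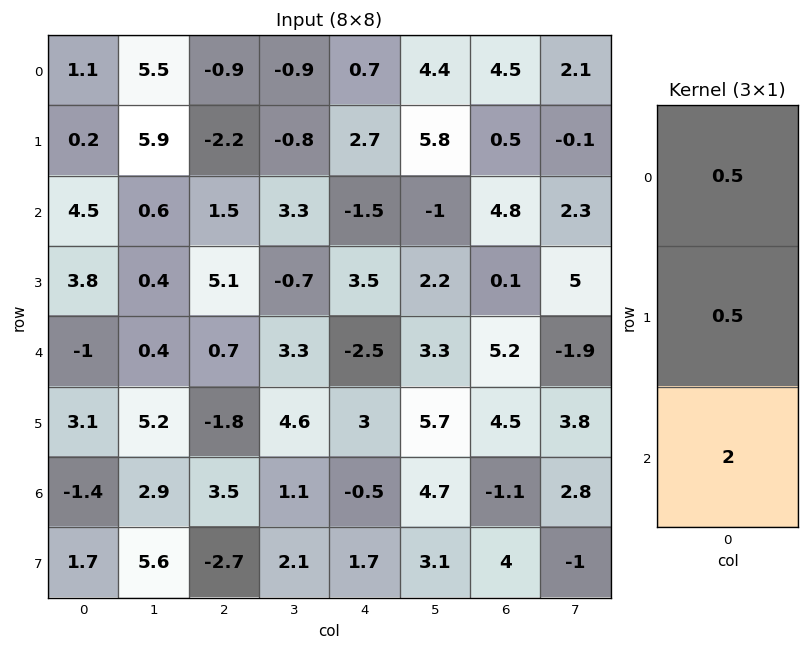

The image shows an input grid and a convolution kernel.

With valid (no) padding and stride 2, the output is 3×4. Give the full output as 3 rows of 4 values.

Output[0,0]: The receptive field on the input at this output position is [1.1 / 0.2 / 4.5]. Elementwise product with the kernel and sum: 1.1·0.5 + 0.2·0.5 + 4.5·2.

9.65 1.45 -1.3 12.1
2.15 4.7 -4 12.85
-1.75 6.45 -0.75 2.65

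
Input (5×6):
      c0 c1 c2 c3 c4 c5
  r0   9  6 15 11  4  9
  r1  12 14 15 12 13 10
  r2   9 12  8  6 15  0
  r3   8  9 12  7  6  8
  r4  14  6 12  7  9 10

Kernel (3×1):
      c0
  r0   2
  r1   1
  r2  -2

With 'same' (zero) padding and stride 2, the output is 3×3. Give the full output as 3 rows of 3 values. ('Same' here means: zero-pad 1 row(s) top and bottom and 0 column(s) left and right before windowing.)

-15 -15 -22
17 14 29
30 36 21

Output[0,0]: The receptive field on the zero-padded input at this output position is [0 / 9 / 12]. Elementwise product with the kernel and sum: 0·2 + 9·1 + 12·-2.
Output[0,1]: The receptive field on the zero-padded input at this output position is [0 / 15 / 15]. Elementwise product with the kernel and sum: 0·2 + 15·1 + 15·-2.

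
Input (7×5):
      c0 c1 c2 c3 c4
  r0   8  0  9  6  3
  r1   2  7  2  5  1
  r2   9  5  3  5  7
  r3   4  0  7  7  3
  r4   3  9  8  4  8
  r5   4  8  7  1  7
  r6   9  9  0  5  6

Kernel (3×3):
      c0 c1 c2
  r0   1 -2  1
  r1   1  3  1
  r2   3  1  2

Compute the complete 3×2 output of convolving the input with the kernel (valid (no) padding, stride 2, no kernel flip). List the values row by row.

Output[0,0]: The receptive field on the input at this output position is [8 0 9 / 2 7 2 / 9 5 3]. Elementwise product with the kernel and sum: 8·1 + 0·-2 + 9·1 + 2·1 + 7·3 + 2·1 + 9·3 + 5·1 + 3·2.
Output[0,1]: The receptive field on the input at this output position is [9 6 3 / 2 5 1 / 3 5 7]. Elementwise product with the kernel and sum: 9·1 + 6·-2 + 3·1 + 2·1 + 5·3 + 1·1 + 3·3 + 5·1 + 7·2.

80 46
47 75
64 42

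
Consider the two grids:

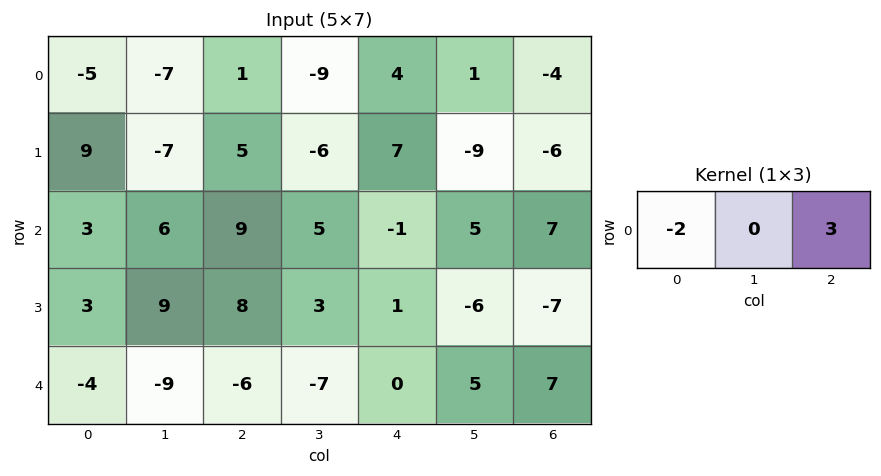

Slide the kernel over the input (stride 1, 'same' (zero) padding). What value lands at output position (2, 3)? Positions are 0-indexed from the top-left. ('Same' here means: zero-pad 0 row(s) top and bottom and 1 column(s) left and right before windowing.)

The receptive field on the zero-padded input at this output position is [9 5 -1]. Elementwise product with the kernel and sum: 9·-2 + -1·3.

-21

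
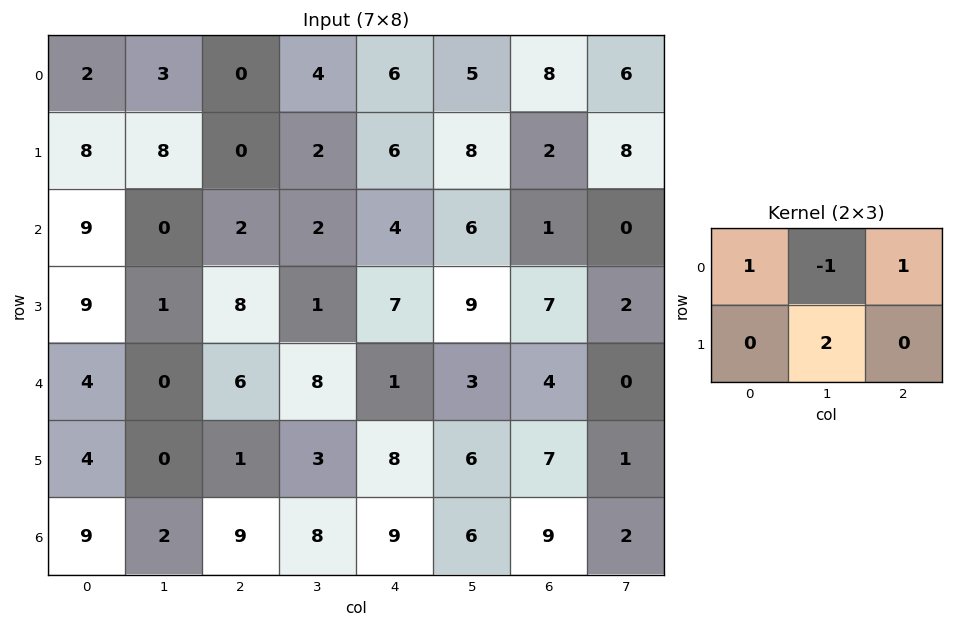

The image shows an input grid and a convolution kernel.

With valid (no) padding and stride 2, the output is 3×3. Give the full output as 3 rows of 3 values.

Output[0,0]: The receptive field on the input at this output position is [2 3 0 / 8 8 0]. Elementwise product with the kernel and sum: 2·1 + 3·-1 + 0·1 + 8·2.
Output[0,1]: The receptive field on the input at this output position is [0 4 6 / 0 2 6]. Elementwise product with the kernel and sum: 0·1 + 4·-1 + 6·1 + 2·2.

15 6 25
13 6 17
10 5 14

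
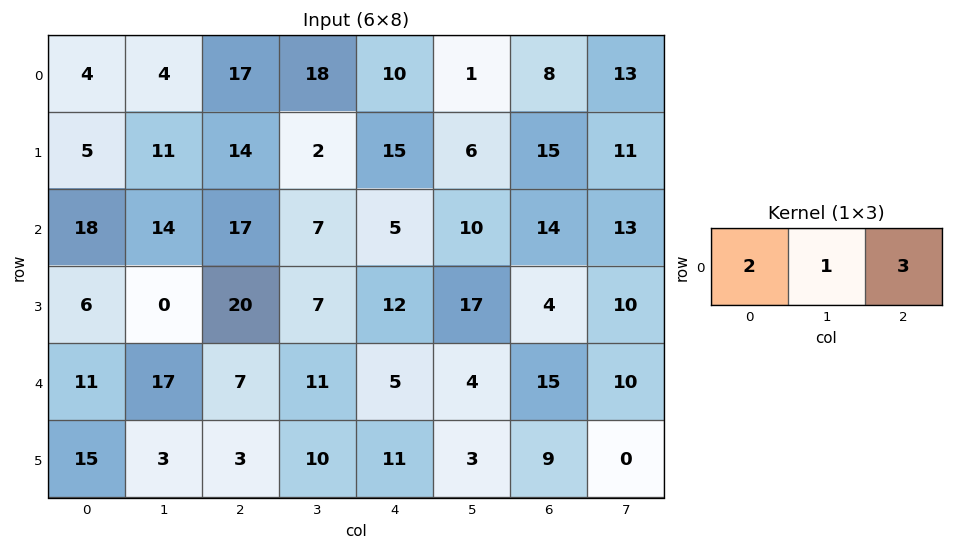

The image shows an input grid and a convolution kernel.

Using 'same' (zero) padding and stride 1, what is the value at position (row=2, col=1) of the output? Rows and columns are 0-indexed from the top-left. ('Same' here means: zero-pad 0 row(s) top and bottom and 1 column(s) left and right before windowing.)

101

The receptive field on the zero-padded input at this output position is [18 14 17]. Elementwise product with the kernel and sum: 18·2 + 14·1 + 17·3.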